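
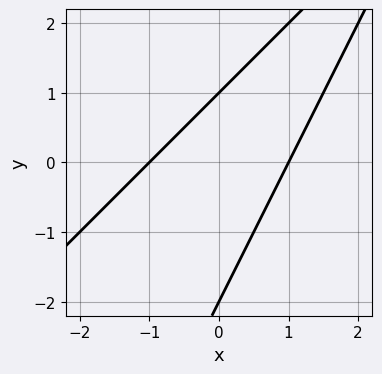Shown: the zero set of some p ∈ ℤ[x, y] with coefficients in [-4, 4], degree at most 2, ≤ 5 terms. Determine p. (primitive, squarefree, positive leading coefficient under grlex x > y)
(a) The degree is 2 — the shape is more complex than any degree-1 curve.
(b) Observable constraints: among the integer gridlines, it crosses the y-axis at y ∈ {-2, 1}; among the integer gridlines, it crosses the x-axis at x ∈ {-1, 1}.
(c) Together with the visible shape, these determine p as stated.

2*x^2 - 3*x*y + y^2 + y - 2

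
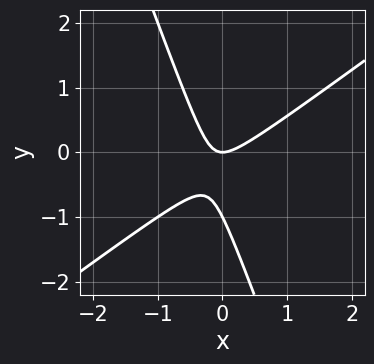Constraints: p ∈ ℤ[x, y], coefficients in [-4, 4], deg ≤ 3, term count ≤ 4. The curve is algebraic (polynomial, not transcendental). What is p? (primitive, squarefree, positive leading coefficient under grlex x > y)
2*x^2 - 2*x*y - y^2 - y

Degree: no degree-1 curve has this shape, so deg p = 2.
From the visible intercepts: among the integer gridlines, it crosses the y-axis at y ∈ {-1, 0}; it crosses the x-axis at the gridline x = 0.
The integer polynomial consistent with all of this is the stated p.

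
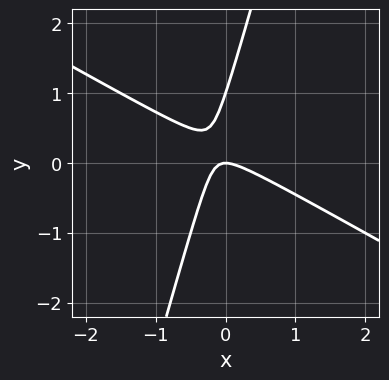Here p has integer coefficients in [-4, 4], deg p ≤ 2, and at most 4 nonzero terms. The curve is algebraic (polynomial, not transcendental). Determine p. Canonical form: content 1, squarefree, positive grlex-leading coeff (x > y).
2*x^2 + 3*x*y - y^2 + y

deg p = 2. No degree-1 curve has this shape.
From the axis intercepts and sections: among the integer gridlines, it crosses the y-axis at y ∈ {0, 1}; it meets the x-axis at x = 0 (among the integer gridlines).
The integer polynomial consistent with all of this is the stated p.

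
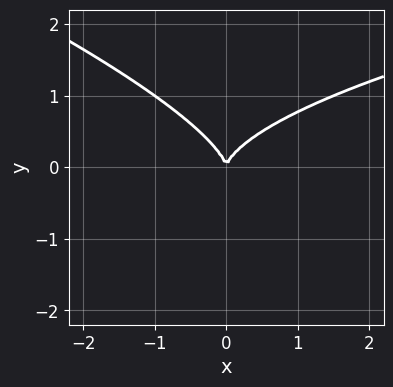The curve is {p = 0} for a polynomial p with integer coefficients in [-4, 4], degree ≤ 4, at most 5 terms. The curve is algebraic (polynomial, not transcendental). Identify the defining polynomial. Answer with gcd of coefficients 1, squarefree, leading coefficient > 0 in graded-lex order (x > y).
(a) The degree is 3 — the shape is more complex than any degree-2 curve.
(b) Against the integer gridlines: it meets the x-axis at x = 0 (among the integer gridlines); it crosses the y-axis at the gridline y = 0.
(c) These observations pin down the coefficients.

x*y^2 + 3*y^3 - 2*x^2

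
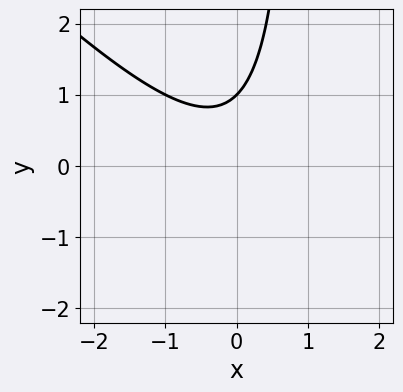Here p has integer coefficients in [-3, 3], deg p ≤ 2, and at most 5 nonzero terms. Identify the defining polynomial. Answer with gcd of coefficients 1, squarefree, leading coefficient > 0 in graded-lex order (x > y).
deg p = 2. A generic line meets the curve in up to 2 points.
Checking where it meets the axes: it misses every integer gridline on the x-axis; one y-axis crossing is at y = 1.
Together with the visible shape, these determine p as stated.

x^2 + x*y - y + 1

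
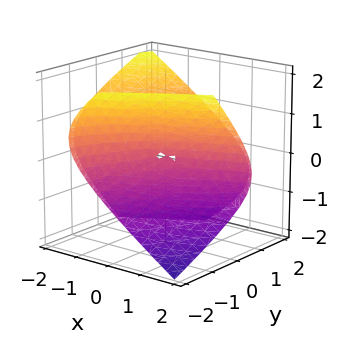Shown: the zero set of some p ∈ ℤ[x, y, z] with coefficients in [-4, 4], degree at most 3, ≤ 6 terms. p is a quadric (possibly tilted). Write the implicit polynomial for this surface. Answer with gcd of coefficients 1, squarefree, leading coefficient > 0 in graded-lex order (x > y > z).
(a) Degree: no degree-1 surface has this shape, so deg p = 2.
(b) From the axis intercepts and sections: it meets the x-axis at x = 0 (among the integer gridlines); it crosses the y-axis at the gridline y = 0; it crosses the z-axis at the gridline z = 0.
(c) Matching integer coefficients to the picture gives p.

x^2 - 3*x*y + y^2 - 2*y*z - 3*z^2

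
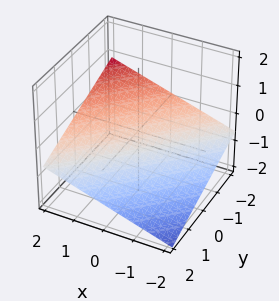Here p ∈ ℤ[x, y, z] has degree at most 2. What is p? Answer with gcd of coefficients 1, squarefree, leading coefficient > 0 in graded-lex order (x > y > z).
x - y - 3*z - 2

(a) The degree is 1 — every cross-section is a straight line — this is a plane.
(b) Checking where it meets the axes: it crosses the x-axis at the gridline x = 2; one y-axis crossing is at y = -2.
(c) Fitting integer coefficients to these (and the overall shape) gives p.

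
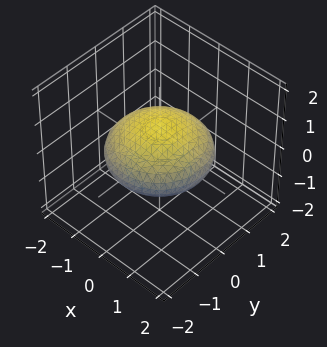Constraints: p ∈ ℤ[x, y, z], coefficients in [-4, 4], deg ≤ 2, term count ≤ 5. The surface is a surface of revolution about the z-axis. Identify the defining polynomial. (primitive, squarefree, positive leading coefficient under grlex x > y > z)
x^2 + y^2 + 3*z^2 - 2

(a) The degree is 2 — no degree-1 surface has this shape.
(b) Symmetries: the z-axis is an axis of rotation, so x and y enter only as x² + y².
(c) Observable constraints: a circular section at z = 0 has radius between 1 and 2.
(d) Matching integer coefficients to the picture gives p.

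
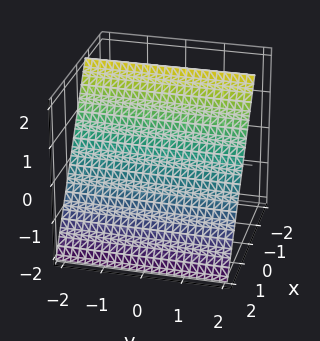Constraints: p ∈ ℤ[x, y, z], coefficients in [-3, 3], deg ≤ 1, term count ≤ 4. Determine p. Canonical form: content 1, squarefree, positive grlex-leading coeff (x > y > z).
3*x + 2*z - 2

1. Degree: every cross-section is a straight line — this is a plane, so deg p = 1.
2. Checking where it meets the axes: one z-axis crossing is at z = 1; no y-intercept at any integer in the box.
3. Assembling these constraints gives the stated polynomial.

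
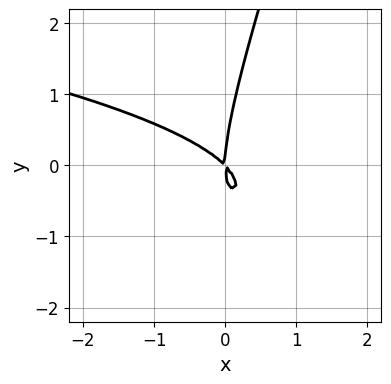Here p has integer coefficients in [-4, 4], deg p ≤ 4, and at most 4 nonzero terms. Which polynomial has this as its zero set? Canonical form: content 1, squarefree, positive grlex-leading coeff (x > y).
(a) Degree: no degree-2 curve has this shape, so deg p = 3.
(b) From the axis intercepts and sections: it crosses the y-axis at the gridline y = 0; it meets the x-axis at x = 0 (among the integer gridlines).
(c) Matching integer coefficients to the picture gives p.

3*x*y^2 - y^3 + 3*x^2 + 3*x*y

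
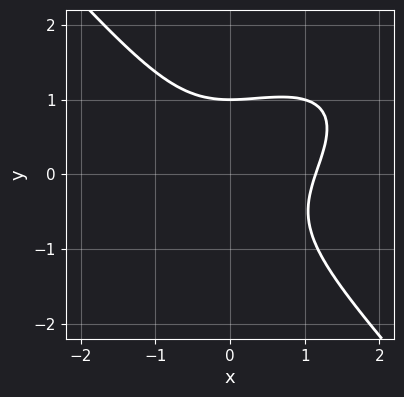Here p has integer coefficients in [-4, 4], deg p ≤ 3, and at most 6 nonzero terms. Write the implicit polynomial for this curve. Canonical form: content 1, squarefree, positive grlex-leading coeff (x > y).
Degree: the shape is more complex than any degree-2 curve, so deg p = 3.
Reading off the gridlines: it crosses the y-axis at the gridline y = 1.
Putting this together gives p.

2*x^3 - 2*x^2*y + 3*y^3 - 3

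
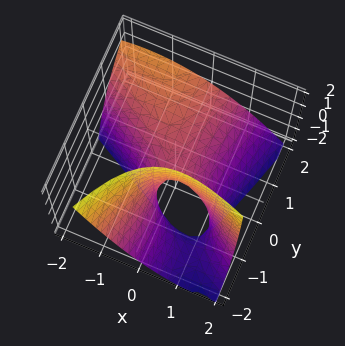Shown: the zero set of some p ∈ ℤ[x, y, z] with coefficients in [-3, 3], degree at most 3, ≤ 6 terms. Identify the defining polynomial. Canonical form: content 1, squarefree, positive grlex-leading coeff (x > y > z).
deg p = 2.
Observable constraints: it meets the y-axis at y = 0 (among the integer gridlines); it meets the x-axis at x = 0 (among the integer gridlines); it crosses the z-axis at the gridline z = 0.
Solving for integer coefficients yields p as stated.

2*x^2 + 3*x*y - y^2 + 3*y*z + 2*z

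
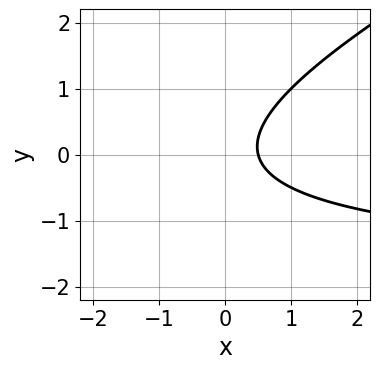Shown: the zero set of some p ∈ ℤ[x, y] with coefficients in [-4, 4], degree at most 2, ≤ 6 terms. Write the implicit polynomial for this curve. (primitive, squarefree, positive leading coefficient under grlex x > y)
x*y - 2*y^2 + 2*x - 1

deg p = 2.
Checking where it meets the axes: the curve avoids every integer y-axis point in the box.
Putting this together gives p.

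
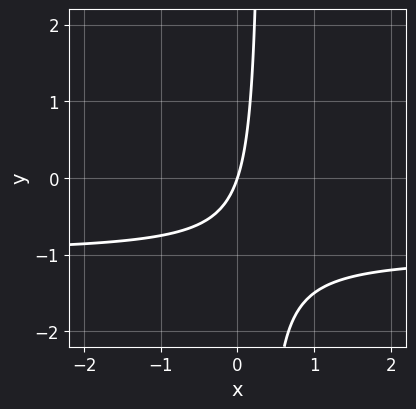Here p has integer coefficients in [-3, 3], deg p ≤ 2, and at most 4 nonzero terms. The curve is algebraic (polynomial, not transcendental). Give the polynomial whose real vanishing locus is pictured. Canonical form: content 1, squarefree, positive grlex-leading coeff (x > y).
First, degree: a generic line meets the curve in up to 2 points, so deg p = 2.
Then, from the axis intercepts and sections: it crosses the x-axis at the gridline x = 0; it meets the y-axis at y = 0 (among the integer gridlines).
Finally, matching integer coefficients to the picture gives p.

3*x*y + 3*x - y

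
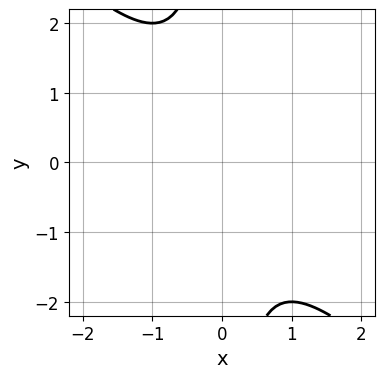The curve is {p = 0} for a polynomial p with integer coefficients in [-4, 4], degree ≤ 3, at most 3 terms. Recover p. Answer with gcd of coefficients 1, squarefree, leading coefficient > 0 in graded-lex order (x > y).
First, deg p = 2.
Then, checking where it meets the axes: no x-intercept at any integer in the box; the curve avoids every integer y-axis point in the box.
Finally, together with the visible shape, these determine p as stated.

x^2 + x*y + 1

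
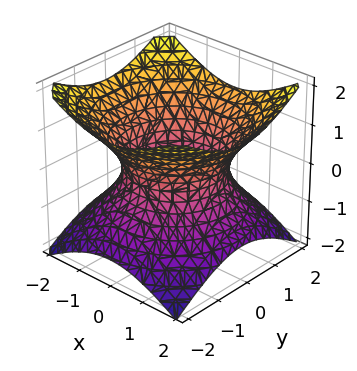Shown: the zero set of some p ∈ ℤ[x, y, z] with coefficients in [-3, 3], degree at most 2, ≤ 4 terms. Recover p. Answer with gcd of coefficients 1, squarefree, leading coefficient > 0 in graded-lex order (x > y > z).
The degree is 2 — a generic line meets the surface in up to 2 points.
Symmetries: rotational symmetry about the z-axis ⇒ p depends on x, y only through x² + y².
Against the integer gridlines: a circular section at z = 0 has radius between 1 and 2; it misses every integer gridline on the z-axis.
Matching integer coefficients to the picture gives p.

2*x^2 + 2*y^2 - 3*z^2 - 3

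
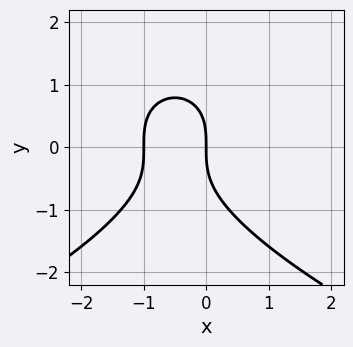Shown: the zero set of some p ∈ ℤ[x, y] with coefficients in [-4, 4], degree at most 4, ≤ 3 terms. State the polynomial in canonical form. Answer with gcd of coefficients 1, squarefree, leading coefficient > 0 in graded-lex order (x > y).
y^3 + 2*x^2 + 2*x

Degree: the shape is more complex than any degree-2 curve, so deg p = 3.
Against the integer gridlines: the x-axis gridline crossings are at x ∈ {-1, 0}; it meets the y-axis at y = 0 (among the integer gridlines).
Fitting integer coefficients to these (and the overall shape) gives p.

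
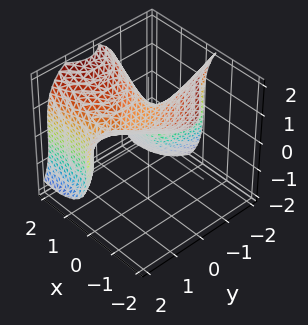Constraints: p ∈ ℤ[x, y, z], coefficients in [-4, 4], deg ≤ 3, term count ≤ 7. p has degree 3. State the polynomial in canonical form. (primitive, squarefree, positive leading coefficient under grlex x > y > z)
3*x*y^2 + z^3 - 2*x^2 - 3*x*y - 1

1. deg p = 3. The shape is more complex than any degree-2 surface.
2. From the visible intercepts: it misses every integer gridline on the y-axis; no x-intercept at any integer in the box.
3. Assembling these constraints gives the stated polynomial. Check: (0, 0, 1) on the z-axis lies on the surface, and p(0, 0, 1) = 0. ✓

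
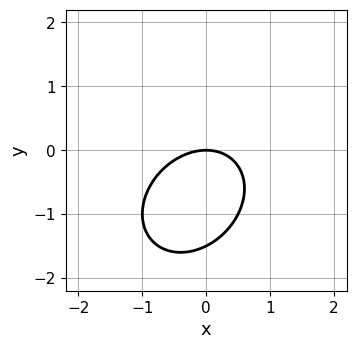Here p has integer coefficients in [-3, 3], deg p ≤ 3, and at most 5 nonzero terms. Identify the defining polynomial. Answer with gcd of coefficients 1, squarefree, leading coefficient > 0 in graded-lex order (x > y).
The degree is 2 — no degree-1 curve has this shape.
Observable constraints: it crosses the x-axis at the gridline x = 0; one y-axis crossing is at y = 0.
Fitting integer coefficients to these (and the overall shape) gives p.

2*x^2 - x*y + 2*y^2 + 3*y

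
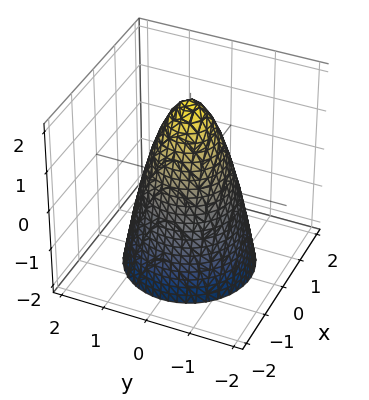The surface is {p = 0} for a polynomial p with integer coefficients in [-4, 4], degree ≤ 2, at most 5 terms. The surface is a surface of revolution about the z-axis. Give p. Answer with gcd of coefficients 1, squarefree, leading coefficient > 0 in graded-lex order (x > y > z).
1. deg p = 2.
2. By symmetry, the surface is invariant under rotation about z: p = q(x² + y², z).
3. Against the integer gridlines: it crosses the z-axis at the gridline z = 2; the x-axis gridline crossings are at x ∈ {-1, 1}; a circular section at z = 1 has radius between 0 and 1; among the integer gridlines, it crosses the y-axis at y ∈ {-1, 1}.
4. Together with the visible shape, these determine p as stated.

2*x^2 + 2*y^2 + z - 2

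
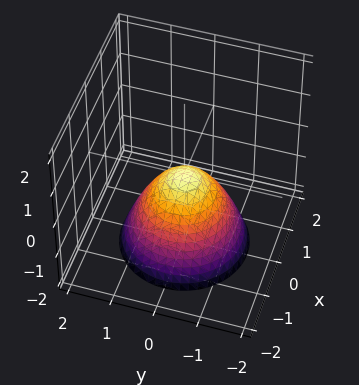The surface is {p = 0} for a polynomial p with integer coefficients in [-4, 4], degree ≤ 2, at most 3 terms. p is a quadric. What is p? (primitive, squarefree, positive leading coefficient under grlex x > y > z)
x^2 + y^2 + z

First, degree: a paraboloid; a quadric, so deg p = 2.
Then, symmetries: every cross-section ⟂ z is a circle, so x, y appear only via x² + y².
Then, against the integer gridlines: it crosses the z-axis at the gridline z = 0; it meets the x-axis at x = 0 (among the integer gridlines).
Finally, solving for integer coefficients yields p as stated.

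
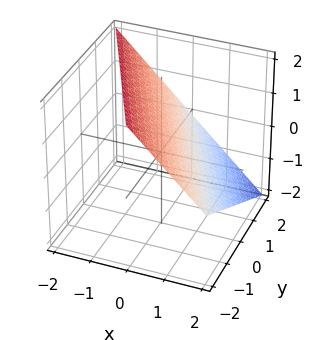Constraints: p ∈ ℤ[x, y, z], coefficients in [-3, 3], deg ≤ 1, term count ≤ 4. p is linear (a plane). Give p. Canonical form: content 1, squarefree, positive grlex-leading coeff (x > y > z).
2*x + y + 2*z - 2

First, deg p = 1. Every cross-section is a straight line — this is a plane.
Next, observable constraints: it crosses the z-axis at the gridline z = 1; it crosses the x-axis at the gridline x = 1; it crosses the y-axis at the gridline y = 2.
Finally, fitting integer coefficients to these (and the overall shape) gives p.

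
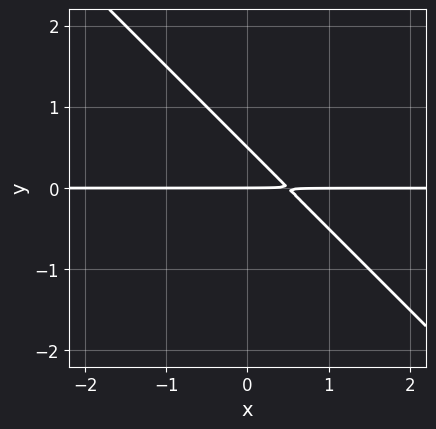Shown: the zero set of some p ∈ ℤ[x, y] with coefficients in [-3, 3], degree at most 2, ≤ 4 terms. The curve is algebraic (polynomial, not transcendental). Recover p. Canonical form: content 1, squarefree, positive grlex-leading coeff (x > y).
1. Degree: no degree-1 curve has this shape, so deg p = 2.
2. Checking where it meets the axes: one y-axis crossing is at y = 0; every point of the x-axis in the box is on the curve.
3. Assembling these constraints gives the stated polynomial.

2*x*y + 2*y^2 - y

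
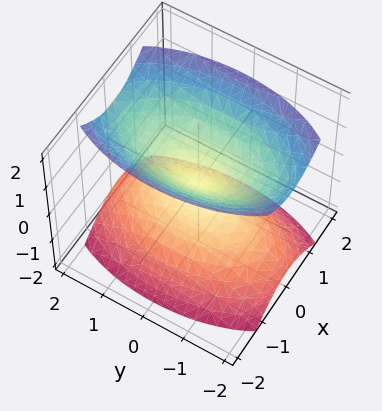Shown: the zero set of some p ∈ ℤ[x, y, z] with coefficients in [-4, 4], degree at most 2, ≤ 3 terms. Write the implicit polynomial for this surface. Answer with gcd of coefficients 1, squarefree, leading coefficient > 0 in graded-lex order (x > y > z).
I count 2 distinct pieces.
deg p = 2.
Symmetries: it's symmetric under x → −x, forcing even powers of x; it's symmetric under y → −y, forcing even powers of y; mirror symmetry z ↦ −z ⇒ only even powers of z.
Observable constraints: it crosses the y-axis at the gridline y = 0; one z-axis crossing is at z = 0; one x-axis crossing is at x = 0.
Fitting integer coefficients to these (and the overall shape) gives p.

3*x^2 + y^2 - 2*z^2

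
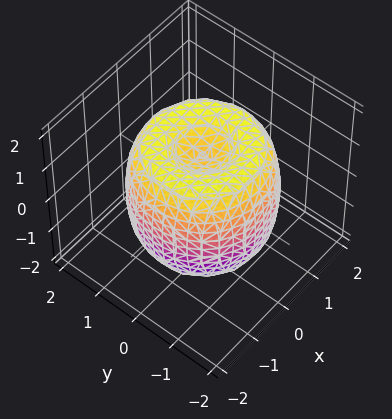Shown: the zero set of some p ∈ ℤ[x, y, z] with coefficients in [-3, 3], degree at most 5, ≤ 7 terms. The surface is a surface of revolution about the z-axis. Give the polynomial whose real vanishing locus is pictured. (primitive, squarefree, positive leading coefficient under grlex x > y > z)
x^4 + 2*x^2*y^2 + y^4 - 2*x^2 - 2*y^2 + z^2 - 1

First, the degree is 4 — the shape is more complex than any degree-3 surface.
Then, symmetries: rotational symmetry about the z-axis ⇒ p depends on x, y only through x² + y².
Next, observable constraints: the z-axis gridline crossings are at z ∈ {-1, 1}; a circular section at z = 0 has radius between 1 and 2.
Finally, the integer polynomial consistent with all of this is the stated p.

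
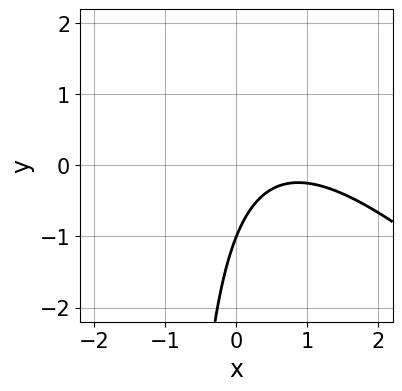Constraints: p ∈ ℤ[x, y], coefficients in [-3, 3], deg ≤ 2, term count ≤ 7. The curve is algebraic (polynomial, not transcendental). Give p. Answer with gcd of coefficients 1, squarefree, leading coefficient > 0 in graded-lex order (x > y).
First, degree: the shape is more complex than any degree-1 curve, so deg p = 2.
Then, from the axis intercepts and sections: it misses every integer gridline on the x-axis; one y-axis crossing is at y = -1.
Finally, assembling these constraints gives the stated polynomial.

2*x^2 + 2*x*y - 3*x + 2*y + 2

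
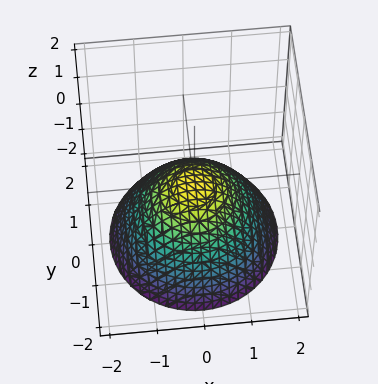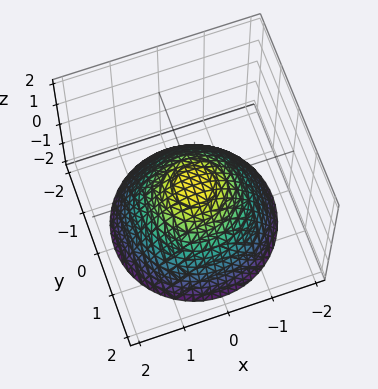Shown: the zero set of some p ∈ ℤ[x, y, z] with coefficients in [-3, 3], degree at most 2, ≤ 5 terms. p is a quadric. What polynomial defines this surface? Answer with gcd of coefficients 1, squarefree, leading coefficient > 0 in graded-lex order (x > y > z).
First, degree: a paraboloid; a quadric, so deg p = 2.
Then, by symmetry, the z-axis is an axis of rotation, so x and y enter only as x² + y².
Next, observable constraints: it meets the y-axis at y = 0 (among the integer gridlines); a circular section at z = -1 has radius between 1 and 2; it crosses the x-axis at the gridline x = 0.
Finally, matching integer coefficients to the picture gives p.

2*x^2 + 2*y^2 + 3*z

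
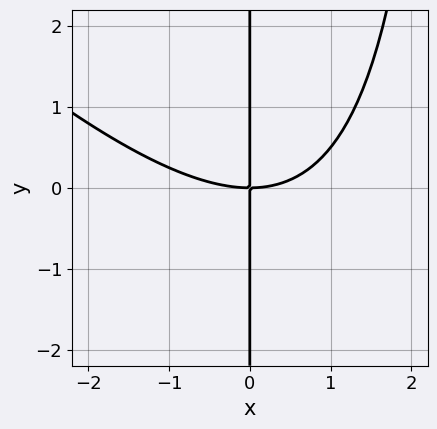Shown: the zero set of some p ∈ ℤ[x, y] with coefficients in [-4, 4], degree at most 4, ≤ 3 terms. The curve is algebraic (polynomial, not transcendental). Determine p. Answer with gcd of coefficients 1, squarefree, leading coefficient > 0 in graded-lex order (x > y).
(a) Degree: a generic line meets the curve in up to 3 points, so deg p = 3.
(b) Checking where it meets the axes: every point of the y-axis in the box is on the curve; it meets the x-axis at x = 0 (among the integer gridlines).
(c) Putting this together gives p.

x^3 + x^2*y - 3*x*y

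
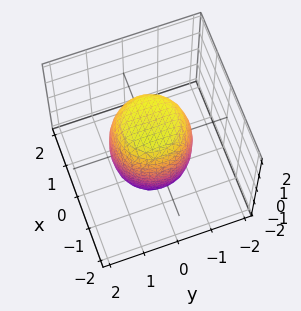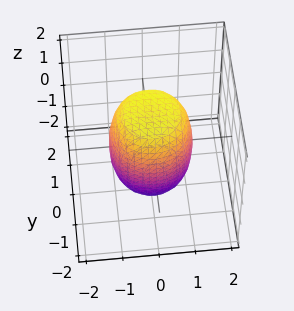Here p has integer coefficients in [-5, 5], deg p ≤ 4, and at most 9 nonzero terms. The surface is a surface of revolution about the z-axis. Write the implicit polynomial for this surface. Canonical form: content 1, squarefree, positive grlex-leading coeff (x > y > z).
2*x^4 + 4*x^2*y^2 + 2*y^4 - x^2 - y^2 + z^2 - 2

(a) The degree is 4 — a generic line meets the surface in up to 4 points.
(b) By symmetry, the z-axis is an axis of rotation, so x and y enter only as x² + y².
(c) From the visible intercepts: a circular section at z = -1 has radius exactly 1.
(d) These observations pin down the coefficients.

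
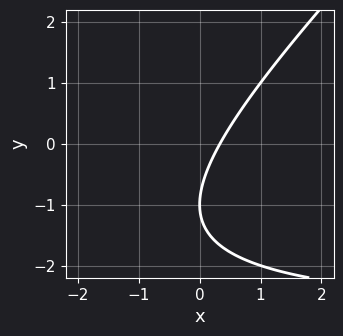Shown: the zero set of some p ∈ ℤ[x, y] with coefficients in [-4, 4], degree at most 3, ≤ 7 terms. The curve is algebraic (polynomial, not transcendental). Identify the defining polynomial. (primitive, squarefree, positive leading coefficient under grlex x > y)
x*y - y^2 + 3*x - 2*y - 1

First, degree: no degree-1 curve has this shape, so deg p = 2.
Then, from the axis intercepts and sections: one y-axis crossing is at y = -1.
Finally, solving for integer coefficients yields p as stated.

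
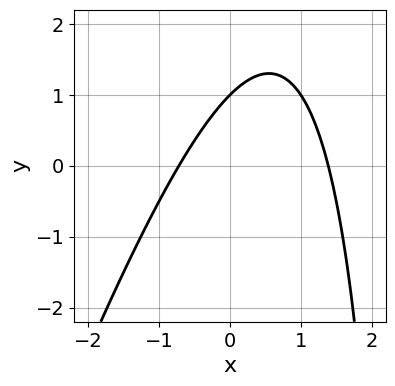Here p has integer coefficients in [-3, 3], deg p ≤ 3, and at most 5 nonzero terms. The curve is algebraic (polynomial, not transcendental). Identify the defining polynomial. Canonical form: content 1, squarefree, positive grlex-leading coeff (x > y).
3*x^2 - x*y - 2*x + 3*y - 3

First, deg p = 2.
Next, reading off the gridlines: it meets the y-axis at y = 1 (among the integer gridlines).
Finally, solving for integer coefficients yields p as stated.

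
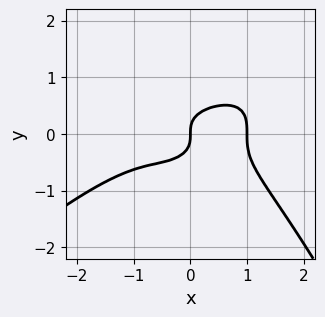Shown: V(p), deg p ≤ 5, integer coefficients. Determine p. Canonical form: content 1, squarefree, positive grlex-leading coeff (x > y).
x^4 - x^3*y + x^2*y + 3*y^3 - x

1. Degree: no degree-3 curve has this shape, so deg p = 4.
2. From the visible intercepts: the x-axis gridline crossings are at x ∈ {0, 1}; one y-axis crossing is at y = 0.
3. The integer polynomial consistent with all of this is the stated p.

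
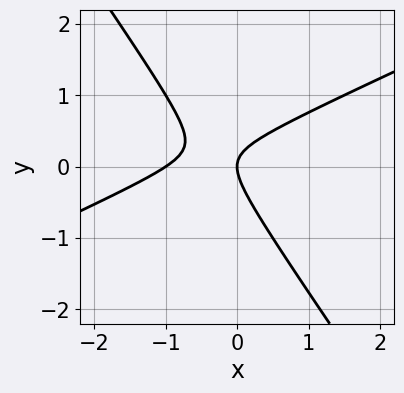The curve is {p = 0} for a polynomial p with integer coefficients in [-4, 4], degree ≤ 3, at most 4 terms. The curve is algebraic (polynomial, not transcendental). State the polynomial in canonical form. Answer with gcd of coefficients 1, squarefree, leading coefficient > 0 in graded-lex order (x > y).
2*x^2 - 3*x*y - 3*y^2 + 2*x

(a) The degree is 2 — no degree-1 curve has this shape.
(b) Observable constraints: among the integer gridlines, it crosses the x-axis at x ∈ {-1, 0}; it crosses the y-axis at the gridline y = 0.
(c) Putting this together gives p.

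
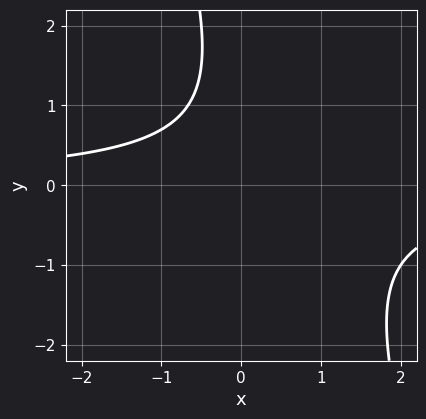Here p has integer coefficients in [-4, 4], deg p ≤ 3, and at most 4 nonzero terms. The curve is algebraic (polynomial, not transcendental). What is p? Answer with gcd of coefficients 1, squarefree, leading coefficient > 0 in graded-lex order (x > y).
1. deg p = 2. The shape is more complex than any degree-1 curve.
2. Observable constraints: no y-intercept at any integer in the box; the curve avoids every integer x-axis point in the box.
3. Solving for integer coefficients yields p as stated.

3*x*y + y^2 - 2*y + 3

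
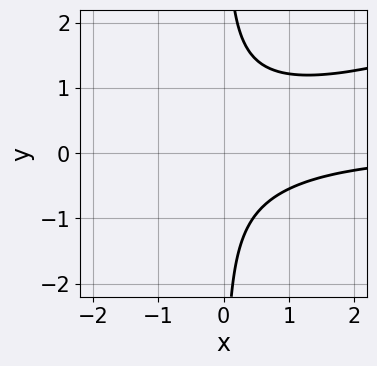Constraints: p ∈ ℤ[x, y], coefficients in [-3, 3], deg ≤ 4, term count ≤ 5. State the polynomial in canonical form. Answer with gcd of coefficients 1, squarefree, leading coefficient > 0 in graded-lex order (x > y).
x^2*y - 3*x*y^2 + x*y + 2

First, deg p = 3. No degree-2 curve has this shape.
Then, reading off the gridlines: the curve avoids every integer x-axis point in the box; the curve avoids every integer y-axis point in the box.
Finally, putting this together gives p.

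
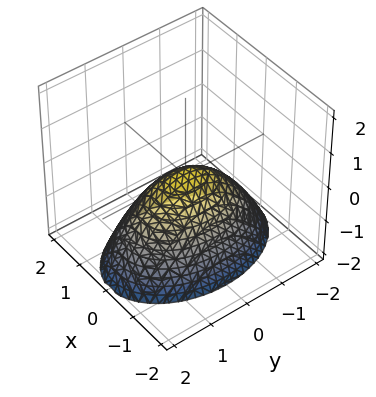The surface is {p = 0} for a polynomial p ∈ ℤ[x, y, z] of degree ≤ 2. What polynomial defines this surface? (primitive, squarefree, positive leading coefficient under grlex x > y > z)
deg p = 2. A single bowl opening along one axis; a quadric.
Symmetries: the y ↦ −y reflection is a symmetry, so y appears only in even powers; it's symmetric under x → −x, forcing even powers of x.
From the axis intercepts and sections: one x-axis crossing is at x = 0; it meets the z-axis at z = 0 (among the integer gridlines).
Putting this together gives p.

2*x^2 + y^2 + 2*z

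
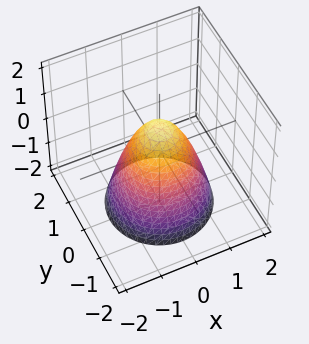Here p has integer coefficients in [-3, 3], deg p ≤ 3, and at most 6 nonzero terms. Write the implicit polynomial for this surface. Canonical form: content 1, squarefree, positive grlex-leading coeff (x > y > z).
(a) Degree: a generic line meets the surface in up to 2 points, so deg p = 2.
(b) By symmetry, the surface is invariant under rotation about z: p = q(x² + y², z).
(c) Reading off the gridlines: it meets the z-axis at z = 1 (among the integer gridlines); a circular section at z = -1 has radius between 1 and 2.
(d) Fitting integer coefficients to these (and the overall shape) gives p.

3*x^2 + 3*y^2 + 2*z - 2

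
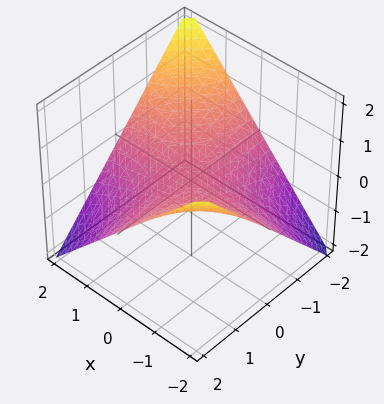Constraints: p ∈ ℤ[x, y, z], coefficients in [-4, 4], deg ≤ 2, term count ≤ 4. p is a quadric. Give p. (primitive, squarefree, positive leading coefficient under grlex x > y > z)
x*y + 2*z

Degree: a hyperbolic paraboloid; a quadric, so deg p = 2.
Checking where it meets the axes: it meets the z-axis at z = 0 (among the integer gridlines); every point of the y-axis in the box is on the surface; the visible x-axis segment lies entirely on the surface.
These observations pin down the coefficients.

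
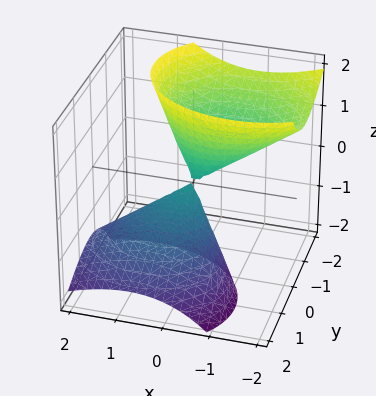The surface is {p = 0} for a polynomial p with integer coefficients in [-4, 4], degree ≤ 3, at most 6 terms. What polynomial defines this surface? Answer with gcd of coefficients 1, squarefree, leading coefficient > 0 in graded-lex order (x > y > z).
2*x^2 + 2*x*z + 3*y^2 + 3*y*z - z^2

1. The picture has 2 separate pieces. Treating them together as one polynomial.
2. Degree: a generic line meets the surface in up to 2 points, so deg p = 2.
3. From the axis intercepts and sections: it meets the z-axis at z = 0 (among the integer gridlines); it crosses the x-axis at the gridline x = 0; it meets the y-axis at y = 0 (among the integer gridlines).
4. The integer polynomial consistent with all of this is the stated p.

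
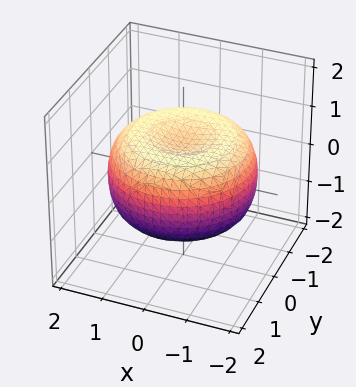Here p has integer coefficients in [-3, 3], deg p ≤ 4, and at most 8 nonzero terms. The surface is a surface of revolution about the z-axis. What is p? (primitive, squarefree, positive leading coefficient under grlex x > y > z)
First, degree: the shape is more complex than any degree-3 surface, so deg p = 4.
Then, symmetries: rotational symmetry about the z-axis ⇒ p depends on x, y only through x² + y².
Next, against the integer gridlines: a circular section at z = -1 has radius exactly 1.
Finally, putting this together gives p.

x^4 + 2*x^2*y^2 + y^4 - 2*x^2 - 2*y^2 + 3*z^2 - 2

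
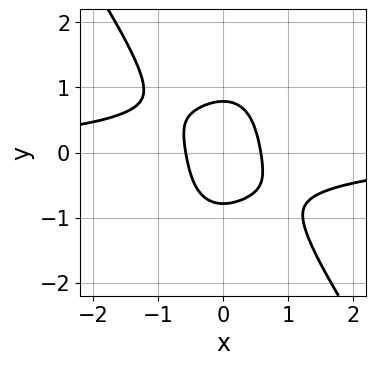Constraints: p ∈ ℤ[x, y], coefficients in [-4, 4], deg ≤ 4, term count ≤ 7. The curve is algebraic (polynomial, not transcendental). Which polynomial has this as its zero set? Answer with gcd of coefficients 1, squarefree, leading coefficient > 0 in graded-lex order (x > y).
3*x^3*y + y^4 + 3*x^2 + y^2 - 1

First, deg p = 4. No degree-3 curve has this shape.
Finally, putting this together gives p.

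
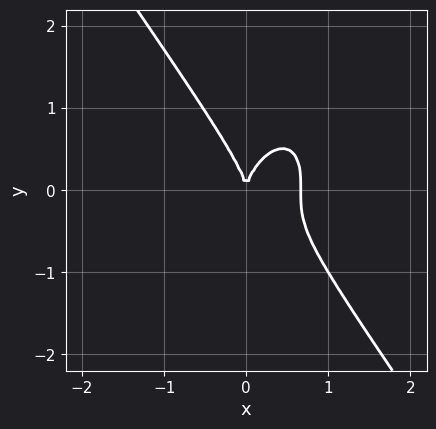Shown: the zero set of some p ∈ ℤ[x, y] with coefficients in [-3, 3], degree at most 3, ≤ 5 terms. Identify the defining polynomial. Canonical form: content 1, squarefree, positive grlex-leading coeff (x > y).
3*x^3 + y^3 - 2*x^2

1. The degree is 3 — a generic line meets the curve in up to 3 points.
2. Checking where it meets the axes: it meets the y-axis at y = 0 (among the integer gridlines); it meets the x-axis at x = 0 (among the integer gridlines).
3. Assembling these constraints gives the stated polynomial.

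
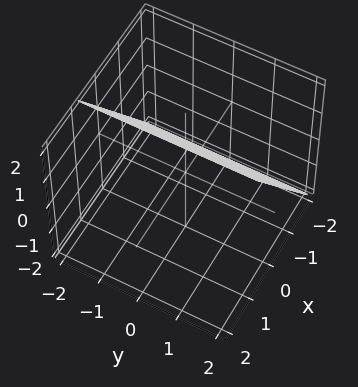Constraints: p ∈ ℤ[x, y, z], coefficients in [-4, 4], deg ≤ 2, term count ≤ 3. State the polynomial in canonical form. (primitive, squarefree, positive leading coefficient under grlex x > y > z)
3*x - 2*z + 2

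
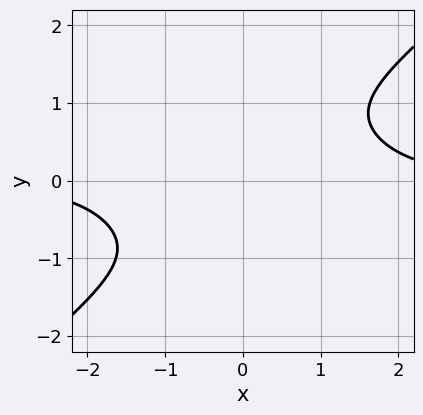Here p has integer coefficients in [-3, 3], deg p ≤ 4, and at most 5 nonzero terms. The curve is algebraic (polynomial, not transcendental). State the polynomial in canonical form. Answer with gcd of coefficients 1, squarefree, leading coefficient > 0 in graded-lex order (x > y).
First, the degree is 4 — no degree-3 curve has this shape.
Next, from the visible intercepts: the curve avoids every integer y-axis point in the box; no x-intercept at any integer in the box.
Finally, these observations pin down the coefficients.

x^3*y + x*y^3 - 3*y^4 - 3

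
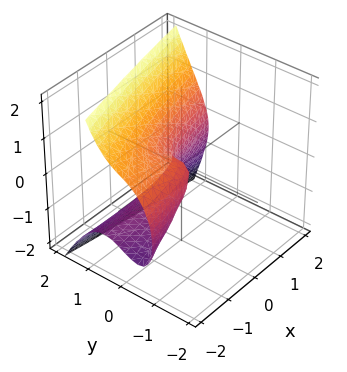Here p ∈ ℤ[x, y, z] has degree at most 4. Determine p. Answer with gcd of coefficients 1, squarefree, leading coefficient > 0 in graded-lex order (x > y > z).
x*y*z - 3*y^3 + 2*z^2 + x

1. deg p = 3. A generic line meets the surface in up to 3 points.
2. Observable constraints: it meets the x-axis at x = 0 (among the integer gridlines); it meets the y-axis at y = 0 (among the integer gridlines); it crosses the z-axis at the gridline z = 0.
3. Together with the visible shape, these determine p as stated.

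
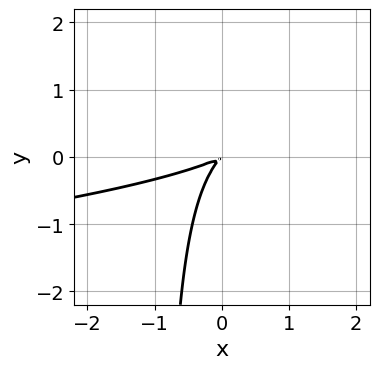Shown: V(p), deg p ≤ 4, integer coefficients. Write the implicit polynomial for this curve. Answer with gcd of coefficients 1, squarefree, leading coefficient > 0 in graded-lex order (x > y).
deg p = 3. No degree-2 curve has this shape.
Matching integer coefficients to the picture gives p.

2*x*y^2 + x^2 - 3*x*y + 2*y^2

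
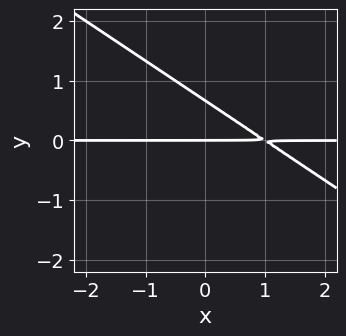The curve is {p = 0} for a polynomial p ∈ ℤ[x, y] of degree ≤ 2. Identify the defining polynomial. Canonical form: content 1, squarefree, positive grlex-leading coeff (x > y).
2*x*y + 3*y^2 - 2*y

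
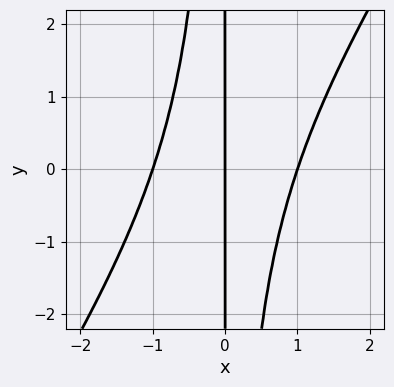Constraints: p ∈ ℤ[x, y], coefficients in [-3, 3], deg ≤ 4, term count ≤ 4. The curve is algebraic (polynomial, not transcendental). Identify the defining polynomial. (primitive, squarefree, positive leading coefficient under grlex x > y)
3*x^3 - 2*x^2*y - 3*x

1. deg p = 3. A generic line meets the curve in up to 3 points.
2. Observable constraints: every point of the y-axis in the box is on the curve; the x-axis gridline crossings are at x ∈ {-1, 0, 1}.
3. Assembling these constraints gives the stated polynomial.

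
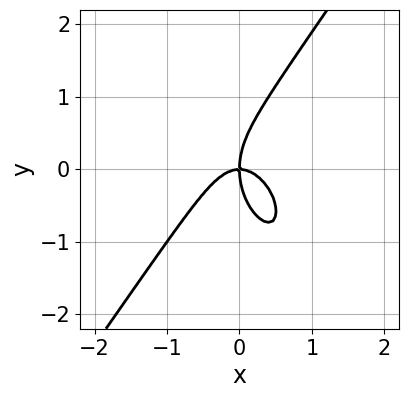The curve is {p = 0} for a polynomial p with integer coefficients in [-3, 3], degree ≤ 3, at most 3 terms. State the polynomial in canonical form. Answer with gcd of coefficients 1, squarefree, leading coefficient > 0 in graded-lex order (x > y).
3*x^3 - y^3 + 2*x*y

The degree is 3 — a generic line meets the curve in up to 3 points.
Against the integer gridlines: it meets the y-axis at y = 0 (among the integer gridlines); it crosses the x-axis at the gridline x = 0.
The integer polynomial consistent with all of this is the stated p.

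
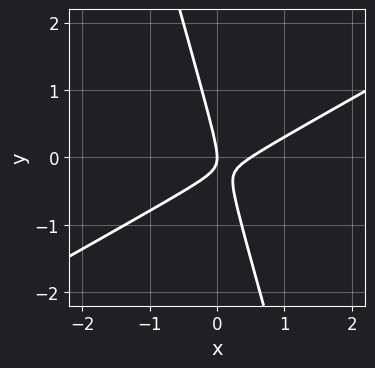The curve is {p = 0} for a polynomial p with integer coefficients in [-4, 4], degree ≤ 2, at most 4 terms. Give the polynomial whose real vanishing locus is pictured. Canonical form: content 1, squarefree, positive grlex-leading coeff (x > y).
(a) Degree: the shape is more complex than any degree-1 curve, so deg p = 2.
(b) From the visible intercepts: it crosses the y-axis at the gridline y = 0; one x-axis crossing is at x = 0.
(c) These observations pin down the coefficients.

2*x^2 - 3*x*y - y^2 - x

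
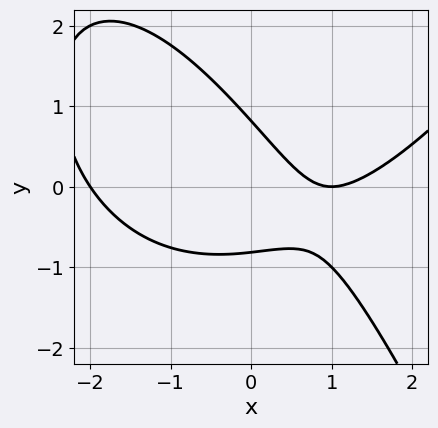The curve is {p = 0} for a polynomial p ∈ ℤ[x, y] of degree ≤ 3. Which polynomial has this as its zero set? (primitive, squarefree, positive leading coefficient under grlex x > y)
x^3 - 3*x*y - 3*y^2 - 3*x + 2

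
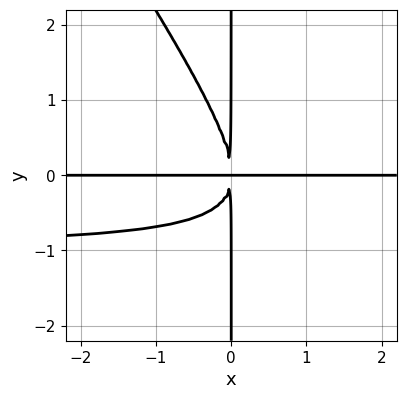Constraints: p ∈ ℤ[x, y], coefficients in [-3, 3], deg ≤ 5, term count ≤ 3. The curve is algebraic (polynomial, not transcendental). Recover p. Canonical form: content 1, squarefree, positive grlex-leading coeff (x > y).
3*x^2*y^2 + 2*x*y^3 + 3*x^2*y

The degree is 4 — the shape is more complex than any degree-3 curve.
From the axis intercepts and sections: the visible x-axis segment lies entirely on the curve; the visible y-axis segment lies entirely on the curve.
Assembling these constraints gives the stated polynomial.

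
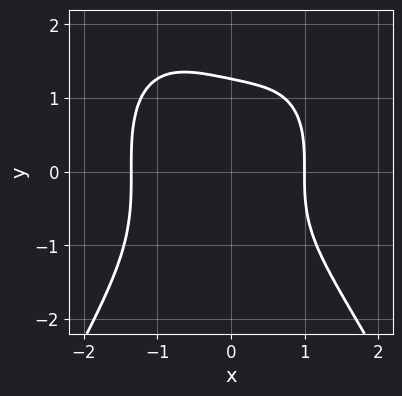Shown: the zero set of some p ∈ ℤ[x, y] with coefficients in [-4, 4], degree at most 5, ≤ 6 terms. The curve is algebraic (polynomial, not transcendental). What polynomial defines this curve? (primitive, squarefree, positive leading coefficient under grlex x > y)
x^4 + y^3 + x - 2

1. Degree: the shape is more complex than any degree-3 curve, so deg p = 4.
2. Against the integer gridlines: one x-axis crossing is at x = 1.
3. Matching integer coefficients to the picture gives p.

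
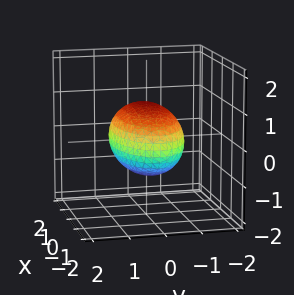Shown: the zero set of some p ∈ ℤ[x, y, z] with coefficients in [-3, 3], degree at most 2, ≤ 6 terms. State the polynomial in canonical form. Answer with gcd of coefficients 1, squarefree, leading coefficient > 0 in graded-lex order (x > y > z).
x^2 + 3*y^2 + 3*z^2 - 3

deg p = 2.
Symmetries: it's symmetric under y → −y, forcing even powers of y; mirror symmetry z ↦ −z ⇒ only even powers of z; mirror symmetry x ↦ −x ⇒ only even powers of x.
Observable constraints: the y-axis gridline crossings are at y ∈ {-1, 1}; among the integer gridlines, it crosses the z-axis at z ∈ {-1, 1}.
Fitting integer coefficients to these (and the overall shape) gives p.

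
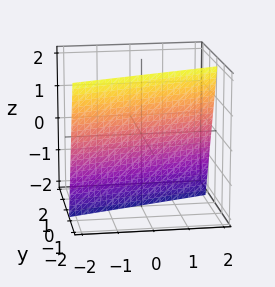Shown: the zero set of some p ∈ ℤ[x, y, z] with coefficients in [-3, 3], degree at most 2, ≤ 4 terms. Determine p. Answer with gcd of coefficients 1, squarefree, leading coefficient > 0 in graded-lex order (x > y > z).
(a) The degree is 1 — every cross-section is a straight line — this is a plane.
(b) From the axis intercepts and sections: it meets the x-axis at x = 2 (among the integer gridlines); one z-axis crossing is at z = -2.
(c) Solving for integer coefficients yields p as stated.

x - 3*y - z - 2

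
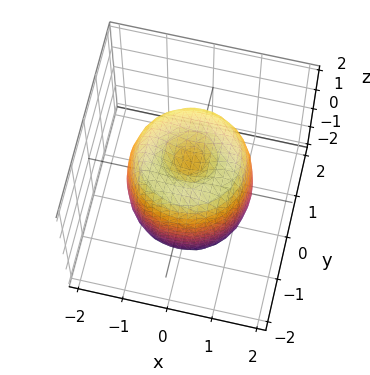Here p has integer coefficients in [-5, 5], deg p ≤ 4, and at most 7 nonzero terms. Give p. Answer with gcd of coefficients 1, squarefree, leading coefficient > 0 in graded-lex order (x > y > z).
2*x^4 + 4*x^2*y^2 + 2*y^4 - 3*x^2 - 3*y^2 + z^2 - 1

Degree: a generic line meets the surface in up to 4 points, so deg p = 4.
By symmetry, every cross-section ⟂ z is a circle, so x, y appear only via x² + y².
Observable constraints: a circular section at z = -1 has radius between 1 and 2; among the integer gridlines, it crosses the z-axis at z ∈ {-1, 1}.
Together with the visible shape, these determine p as stated.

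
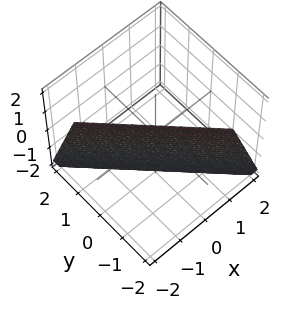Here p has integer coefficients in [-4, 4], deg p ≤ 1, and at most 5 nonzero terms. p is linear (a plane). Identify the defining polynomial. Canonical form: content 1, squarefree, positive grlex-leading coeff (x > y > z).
3*x + 3*y + z + 2

First, deg p = 1. The surface is flat (a plane).
Next, from the axis intercepts and sections: it crosses the z-axis at the gridline z = -2.
Finally, fitting integer coefficients to these (and the overall shape) gives p.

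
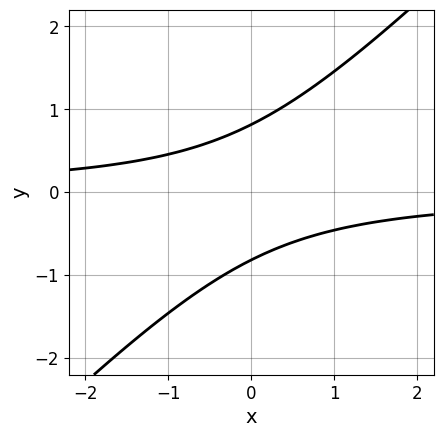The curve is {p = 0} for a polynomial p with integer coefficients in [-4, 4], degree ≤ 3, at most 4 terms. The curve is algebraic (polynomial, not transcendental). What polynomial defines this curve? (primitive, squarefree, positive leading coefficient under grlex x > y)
3*x*y - 3*y^2 + 2

(a) The degree is 2 — a generic line meets the curve in up to 2 points.
(b) Against the integer gridlines: no x-intercept at any integer in the box.
(c) Together with the visible shape, these determine p as stated.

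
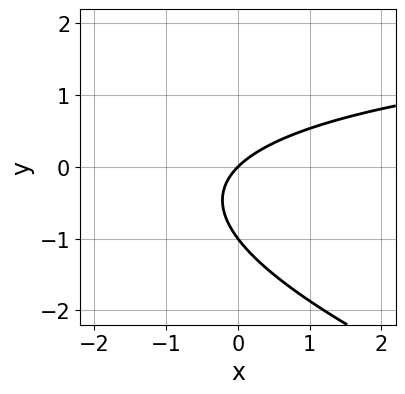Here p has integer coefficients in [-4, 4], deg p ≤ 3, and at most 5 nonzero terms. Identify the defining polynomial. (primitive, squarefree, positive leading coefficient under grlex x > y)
x*y + 3*y^2 - 3*x + 3*y

The degree is 2 — a generic line meets the curve in up to 2 points.
From the axis intercepts and sections: among the integer gridlines, it crosses the y-axis at y ∈ {-1, 0}; one x-axis crossing is at x = 0.
Solving for integer coefficients yields p as stated.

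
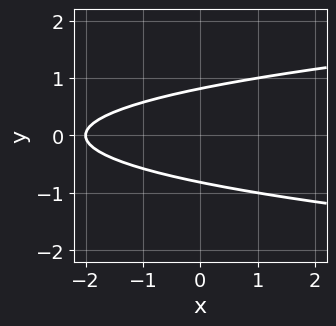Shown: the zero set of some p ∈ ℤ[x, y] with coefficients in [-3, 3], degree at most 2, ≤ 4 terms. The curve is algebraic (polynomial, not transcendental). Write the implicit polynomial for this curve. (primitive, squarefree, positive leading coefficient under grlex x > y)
1. deg p = 2.
2. Symmetries: it's symmetric under y → −y, forcing even powers of y.
3. Checking where it meets the axes: it crosses the x-axis at the gridline x = -2.
4. These observations pin down the coefficients.

3*y^2 - x - 2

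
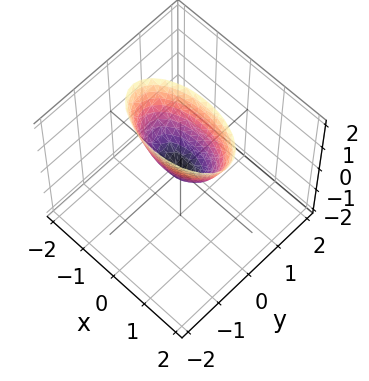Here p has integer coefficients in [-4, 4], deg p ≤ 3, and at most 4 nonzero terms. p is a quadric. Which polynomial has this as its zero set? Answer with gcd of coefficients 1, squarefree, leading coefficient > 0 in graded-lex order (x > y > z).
x^2 + 3*y^2 - z

(a) The degree is 2 — a single bowl opening along one axis; a quadric.
(b) Symmetries: mirror symmetry x ↦ −x ⇒ only even powers of x; mirror symmetry y ↦ −y ⇒ only even powers of y.
(c) Checking where it meets the axes: it crosses the x-axis at the gridline x = 0; it crosses the z-axis at the gridline z = 0.
(d) Solving for integer coefficients yields p as stated.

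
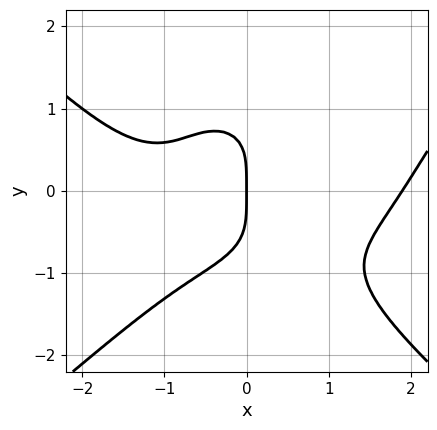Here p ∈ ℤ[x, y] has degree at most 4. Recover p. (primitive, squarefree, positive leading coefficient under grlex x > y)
x^4 - 2*y^4 - 3*x^2*y - 2*x^2 - 3*x

(a) deg p = 4. The shape is more complex than any degree-3 curve.
(b) Checking where it meets the axes: it crosses the y-axis at the gridline y = 0; it meets the x-axis at x = 0 (among the integer gridlines).
(c) Fitting integer coefficients to these (and the overall shape) gives p.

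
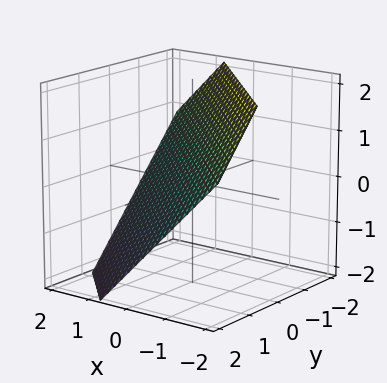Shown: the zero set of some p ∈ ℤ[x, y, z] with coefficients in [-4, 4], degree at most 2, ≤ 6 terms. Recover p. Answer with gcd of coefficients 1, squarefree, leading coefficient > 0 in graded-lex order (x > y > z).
3*x + 3*y + 3*z - 2

First, the degree is 1 — the surface is flat (a plane).
Finally, matching integer coefficients to the picture gives p.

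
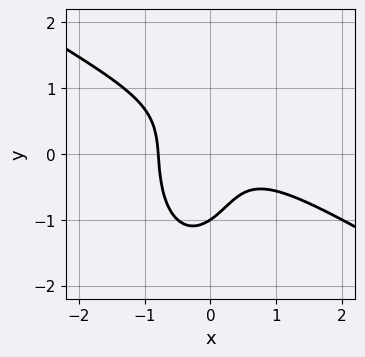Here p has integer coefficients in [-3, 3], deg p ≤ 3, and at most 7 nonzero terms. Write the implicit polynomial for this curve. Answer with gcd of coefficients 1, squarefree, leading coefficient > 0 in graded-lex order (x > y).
2*x^3 + 3*x^2*y + y^3 + 2*x*y + 1

(a) The degree is 3 — the shape is more complex than any degree-2 curve.
(b) Checking where it meets the axes: it crosses the y-axis at the gridline y = -1.
(c) Solving for integer coefficients yields p as stated.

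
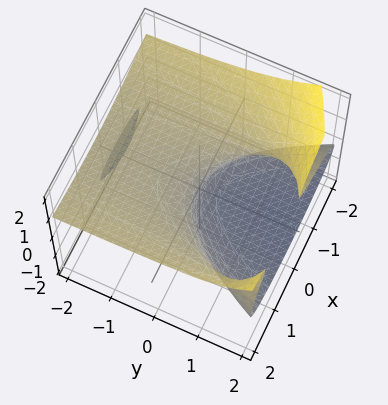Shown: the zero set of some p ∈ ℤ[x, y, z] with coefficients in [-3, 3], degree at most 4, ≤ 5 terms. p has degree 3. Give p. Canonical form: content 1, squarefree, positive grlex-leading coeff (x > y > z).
3*y*z^2 - 3*z^3 + x^2 - x*z - 2*y

First, there are 2 components.
Then, deg p = 3.
Then, from the visible intercepts: one x-axis crossing is at x = 0; it crosses the y-axis at the gridline y = 0; one z-axis crossing is at z = 0.
Finally, the integer polynomial consistent with all of this is the stated p.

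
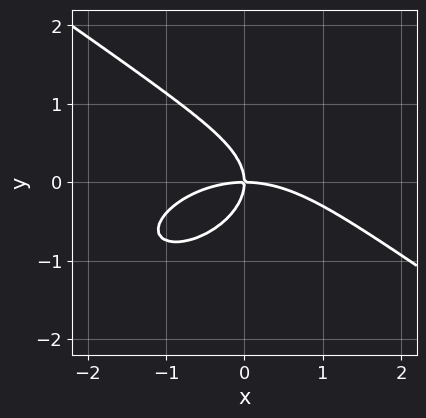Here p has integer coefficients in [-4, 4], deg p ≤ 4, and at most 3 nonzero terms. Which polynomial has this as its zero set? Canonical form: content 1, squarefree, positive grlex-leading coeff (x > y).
x^3 + 3*y^3 + 3*x*y

1. Degree: the shape is more complex than any degree-2 curve, so deg p = 3.
2. From the axis intercepts and sections: it meets the x-axis at x = 0 (among the integer gridlines); one y-axis crossing is at y = 0.
3. These observations pin down the coefficients.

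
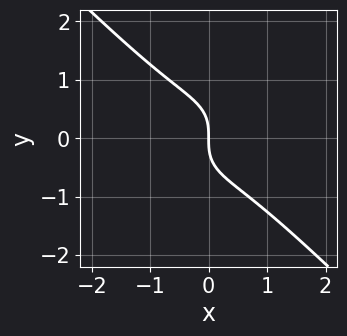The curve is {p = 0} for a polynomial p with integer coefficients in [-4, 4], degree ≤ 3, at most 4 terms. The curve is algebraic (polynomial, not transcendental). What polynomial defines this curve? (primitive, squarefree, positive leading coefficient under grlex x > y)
x^3 + y^3 + x

1. deg p = 3. No degree-2 curve has this shape.
2. From the visible intercepts: it crosses the y-axis at the gridline y = 0; it crosses the x-axis at the gridline x = 0.
3. Putting this together gives p.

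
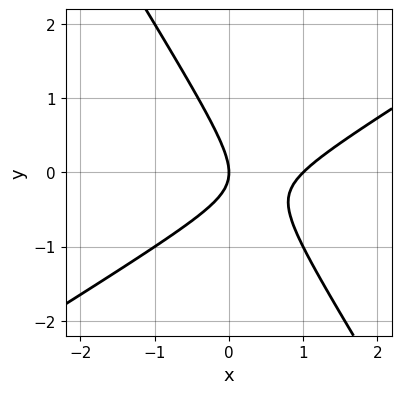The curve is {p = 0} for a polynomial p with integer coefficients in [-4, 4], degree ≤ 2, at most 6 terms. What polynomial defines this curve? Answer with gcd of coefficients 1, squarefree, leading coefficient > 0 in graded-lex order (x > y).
x^2 - x*y - y^2 - x

1. The degree is 2 — the shape is more complex than any degree-1 curve.
2. From the axis intercepts and sections: among the integer gridlines, it crosses the x-axis at x ∈ {0, 1}; it crosses the y-axis at the gridline y = 0.
3. Solving for integer coefficients yields p as stated.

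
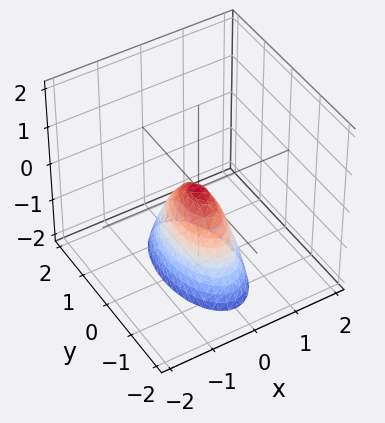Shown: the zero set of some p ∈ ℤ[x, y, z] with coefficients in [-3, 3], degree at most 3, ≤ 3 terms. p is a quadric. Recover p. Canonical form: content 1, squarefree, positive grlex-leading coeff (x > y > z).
First, the degree is 2 — a paraboloid; a quadric.
Next, symmetries: the y ↦ −y reflection is a symmetry, so y appears only in even powers; it's symmetric under x → −x, forcing even powers of x.
Then, reading off the gridlines: one x-axis crossing is at x = 0; one z-axis crossing is at z = 0; one y-axis crossing is at y = 0.
Finally, solving for integer coefficients yields p as stated.

3*x^2 + y^2 + z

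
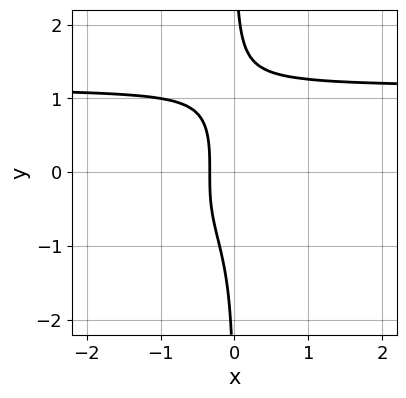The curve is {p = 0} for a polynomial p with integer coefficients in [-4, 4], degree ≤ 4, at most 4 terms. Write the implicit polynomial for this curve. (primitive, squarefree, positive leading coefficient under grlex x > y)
2*x*y^3 - 3*x - 1

(a) Degree: a generic line meets the curve in up to 4 points, so deg p = 4.
(b) Observable constraints: no y-intercept at any integer in the box.
(c) Matching integer coefficients to the picture gives p.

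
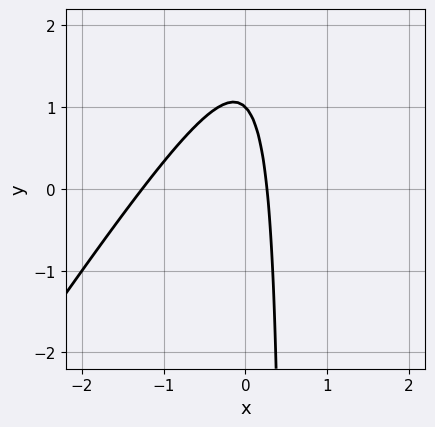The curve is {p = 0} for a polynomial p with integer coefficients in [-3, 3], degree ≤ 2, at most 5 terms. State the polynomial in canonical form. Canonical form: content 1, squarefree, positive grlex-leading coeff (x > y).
3*x^2 - 2*x*y + 3*x + y - 1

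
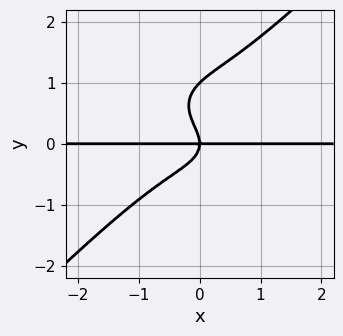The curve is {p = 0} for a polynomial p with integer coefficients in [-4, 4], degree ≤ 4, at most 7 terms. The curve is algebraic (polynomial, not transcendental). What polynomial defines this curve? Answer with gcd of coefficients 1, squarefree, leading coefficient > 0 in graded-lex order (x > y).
1. Degree: the shape is more complex than any degree-3 curve, so deg p = 4.
2. Observable constraints: the y-axis gridline crossings are at y ∈ {0, 1}; the visible x-axis segment lies entirely on the curve.
3. Putting this together gives p.

2*x^3*y + x*y^3 - 3*y^4 + 3*y^3 + 2*x*y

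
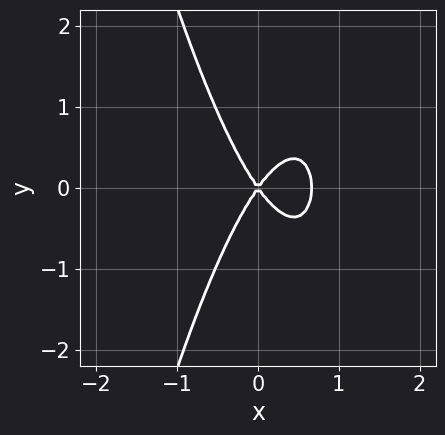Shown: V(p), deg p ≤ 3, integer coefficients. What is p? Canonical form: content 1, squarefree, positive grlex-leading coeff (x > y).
deg p = 3. No degree-2 curve has this shape.
Symmetries: mirror symmetry y ↦ −y ⇒ only even powers of y.
From the axis intercepts and sections: it crosses the y-axis at the gridline y = 0; it crosses the x-axis at the gridline x = 0.
Fitting integer coefficients to these (and the overall shape) gives p.

3*x^3 - 2*x^2 + y^2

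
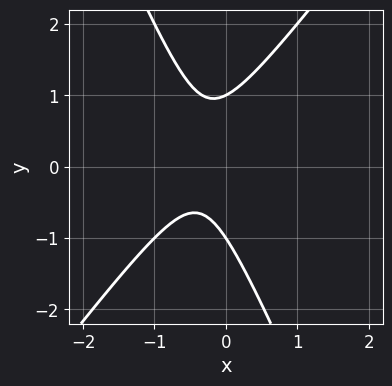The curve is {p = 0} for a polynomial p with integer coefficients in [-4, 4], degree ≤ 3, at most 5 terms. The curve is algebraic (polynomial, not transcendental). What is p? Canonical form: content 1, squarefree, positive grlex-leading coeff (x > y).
3*x^2 - x*y - y^2 + 2*x + 1

1. Degree: a generic line meets the curve in up to 2 points, so deg p = 2.
2. Observable constraints: no x-intercept at any integer in the box; the y-axis gridline crossings are at y ∈ {-1, 1}.
3. Putting this together gives p.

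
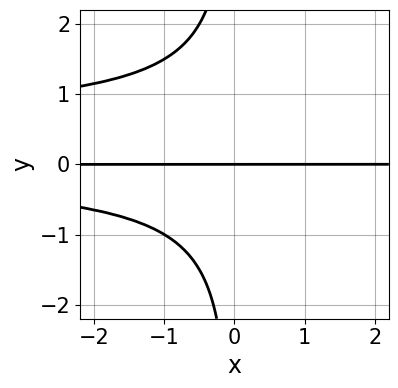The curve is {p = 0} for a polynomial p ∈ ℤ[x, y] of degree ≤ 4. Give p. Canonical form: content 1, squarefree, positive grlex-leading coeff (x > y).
1. Degree: a generic line meets the curve in up to 4 points, so deg p = 4.
2. Observable constraints: it crosses the y-axis at the gridline y = 0; the visible x-axis segment lies entirely on the curve.
3. Putting this together gives p.

2*x*y^3 - x*y^2 + 3*y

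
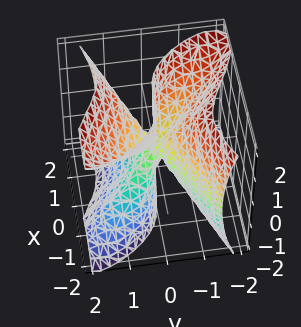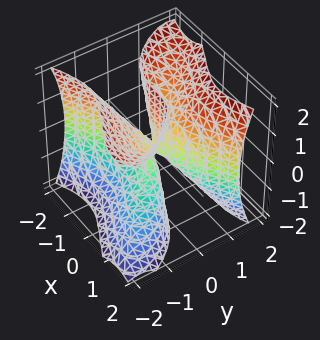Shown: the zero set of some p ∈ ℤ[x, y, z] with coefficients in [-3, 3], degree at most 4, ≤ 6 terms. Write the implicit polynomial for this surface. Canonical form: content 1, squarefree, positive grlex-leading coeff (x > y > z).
2*x^3 - 3*x*y^2 - 3*y^3 + 2*y*z^2

Degree: no degree-2 surface has this shape, so deg p = 3.
Checking where it meets the axes: one y-axis crossing is at y = 0; the visible z-axis segment lies entirely on the surface; it crosses the x-axis at the gridline x = 0.
Together with the visible shape, these determine p as stated.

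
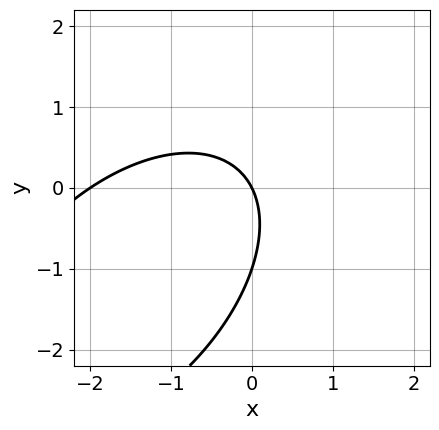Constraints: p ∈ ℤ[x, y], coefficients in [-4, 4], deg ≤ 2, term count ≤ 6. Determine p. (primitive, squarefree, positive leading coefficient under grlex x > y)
x^2 - x*y + y^2 + 2*x + y

First, the degree is 2 — a generic line meets the curve in up to 2 points.
Next, reading off the gridlines: the x-axis gridline crossings are at x ∈ {-2, 0}; the y-axis gridline crossings are at y ∈ {-1, 0}.
Finally, solving for integer coefficients yields p as stated.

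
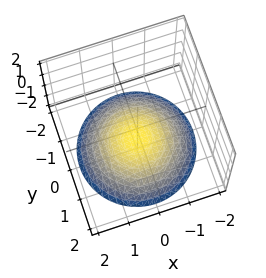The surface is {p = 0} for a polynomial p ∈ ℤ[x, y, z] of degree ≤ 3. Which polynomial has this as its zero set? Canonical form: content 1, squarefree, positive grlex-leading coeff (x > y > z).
x^2 + y^2 + 3*z + 3

1. deg p = 2. No degree-1 surface has this shape.
2. By symmetry, the surface is invariant under rotation about z: p = q(x² + y², z).
3. Checking where it meets the axes: it misses every integer gridline on the x-axis; a circular section at z = -2 has radius between 1 and 2; it crosses the z-axis at the gridline z = -1.
4. These observations pin down the coefficients.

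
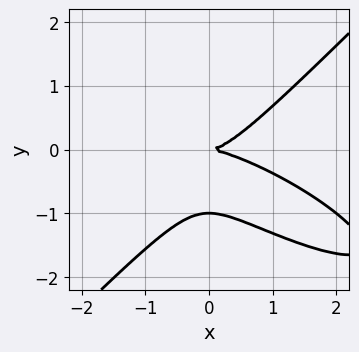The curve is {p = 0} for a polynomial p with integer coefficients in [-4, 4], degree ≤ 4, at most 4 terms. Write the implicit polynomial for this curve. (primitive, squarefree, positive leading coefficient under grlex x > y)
x^3 + 2*x^2*y - 3*y^3 - 3*y^2

Degree: the shape is more complex than any degree-2 curve, so deg p = 3.
Against the integer gridlines: it crosses the x-axis at the gridline x = 0; the y-axis gridline crossings are at y ∈ {-1, 0}.
Assembling these constraints gives the stated polynomial.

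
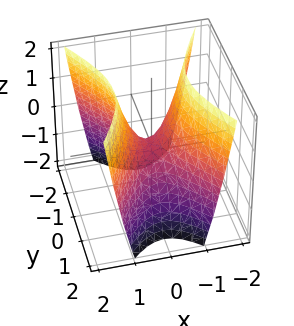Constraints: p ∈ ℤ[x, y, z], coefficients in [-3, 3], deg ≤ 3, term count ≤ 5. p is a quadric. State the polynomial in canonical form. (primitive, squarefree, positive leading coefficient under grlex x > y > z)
1. The degree is 2 — a hyperbolic paraboloid; a quadric.
2. Symmetries: the y ↦ −y reflection is a symmetry, so y appears only in even powers; it's symmetric under x → −x, forcing even powers of x.
3. From the visible intercepts: it meets the y-axis at y = 0 (among the integer gridlines); it meets the x-axis at x = 0 (among the integer gridlines); one z-axis crossing is at z = 0.
4. Putting this together gives p.

2*x^2 - y^2 - z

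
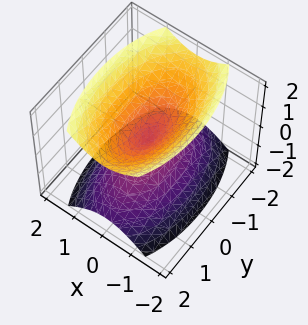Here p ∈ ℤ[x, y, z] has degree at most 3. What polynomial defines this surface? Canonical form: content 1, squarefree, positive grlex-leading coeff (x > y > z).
(a) I count 2 distinct pieces. Treating them together as one polynomial.
(b) Degree: a double cone through the origin; a quadric, so deg p = 2.
(c) Symmetries: it's symmetric under z → −z, forcing even powers of z; mirror symmetry y ↦ −y ⇒ only even powers of y; it's symmetric under x → −x, forcing even powers of x.
(d) Reading off the gridlines: it meets the x-axis at x = 0 (among the integer gridlines); it meets the z-axis at z = 0 (among the integer gridlines).
(e) The integer polynomial consistent with all of this is the stated p.

3*x^2 + y^2 - 2*z^2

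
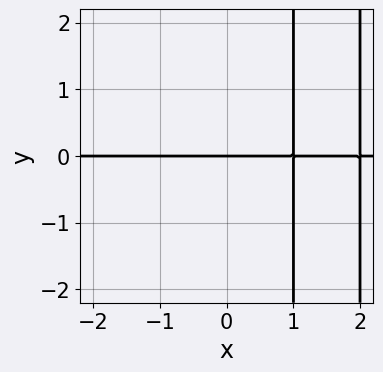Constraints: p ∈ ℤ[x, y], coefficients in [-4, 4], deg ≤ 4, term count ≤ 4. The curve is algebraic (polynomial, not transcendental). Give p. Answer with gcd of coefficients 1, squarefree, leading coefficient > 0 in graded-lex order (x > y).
deg p = 3.
Against the integer gridlines: one y-axis crossing is at y = 0; the visible x-axis segment lies entirely on the curve.
Solving for integer coefficients yields p as stated.

x^2*y - 3*x*y + 2*y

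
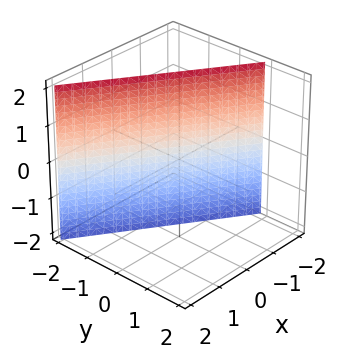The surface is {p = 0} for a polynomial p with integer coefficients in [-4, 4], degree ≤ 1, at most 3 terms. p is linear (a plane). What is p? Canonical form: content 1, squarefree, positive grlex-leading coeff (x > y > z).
2*x + 3*y + 2

Degree: every cross-section is a straight line — this is a plane, so deg p = 1.
Checking where it meets the axes: it meets the x-axis at x = -1 (among the integer gridlines); it misses every integer gridline on the z-axis.
Fitting integer coefficients to these (and the overall shape) gives p.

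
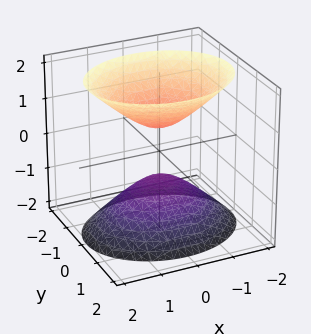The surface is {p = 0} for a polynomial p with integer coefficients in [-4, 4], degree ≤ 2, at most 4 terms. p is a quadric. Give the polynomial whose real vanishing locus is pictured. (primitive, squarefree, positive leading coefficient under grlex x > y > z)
2*x^2 + 3*y^2 - 2*z^2 + 1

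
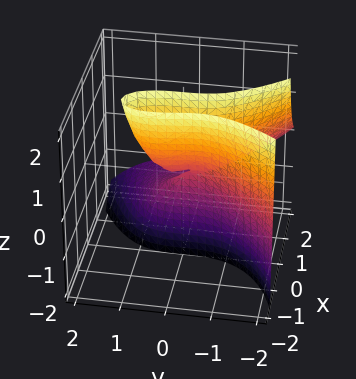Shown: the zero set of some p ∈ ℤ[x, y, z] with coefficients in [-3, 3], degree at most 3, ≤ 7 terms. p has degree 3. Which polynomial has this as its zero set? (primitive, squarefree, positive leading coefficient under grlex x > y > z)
1. The degree is 3 — no degree-2 surface has this shape.
2. From the axis intercepts and sections: the visible z-axis segment lies entirely on the surface; one y-axis crossing is at y = 0; it meets the x-axis at x = 0 (among the integer gridlines).
3. Solving for integer coefficients yields p as stated.

2*x^2*z + y^3 + 3*x^2 + x*y + 3*x*z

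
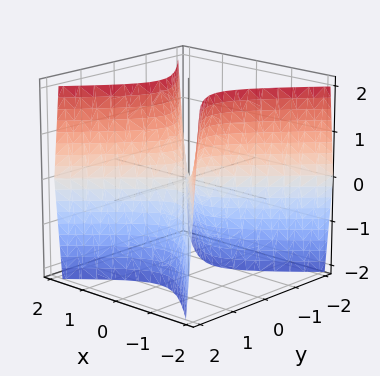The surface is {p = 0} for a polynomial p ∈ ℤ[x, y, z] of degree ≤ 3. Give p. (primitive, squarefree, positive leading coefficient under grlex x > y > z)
3*x^2 - 3*y^2 - z

1. The degree is 2 — a hyperbolic paraboloid; a quadric.
2. Symmetries: mirror symmetry y ↦ −y ⇒ only even powers of y; mirror symmetry x ↦ −x ⇒ only even powers of x.
3. From the visible intercepts: it meets the y-axis at y = 0 (among the integer gridlines); it meets the z-axis at z = 0 (among the integer gridlines).
4. Assembling these constraints gives the stated polynomial.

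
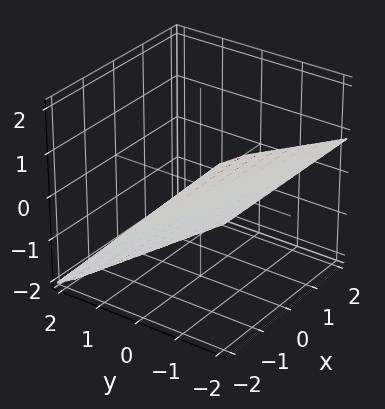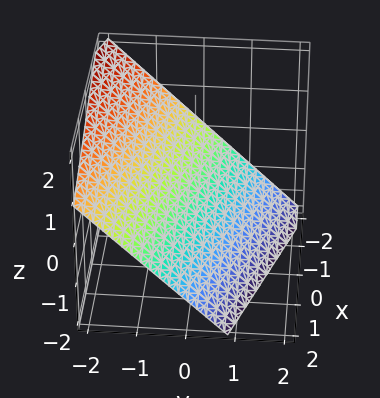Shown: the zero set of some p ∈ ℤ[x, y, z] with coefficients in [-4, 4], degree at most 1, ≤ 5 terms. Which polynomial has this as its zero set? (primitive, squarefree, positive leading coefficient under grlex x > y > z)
First, deg p = 1. Every cross-section is a straight line — this is a plane.
Next, checking where it meets the axes: one x-axis crossing is at x = -2.
Finally, matching integer coefficients to the picture gives p.

x + 3*y + 3*z + 2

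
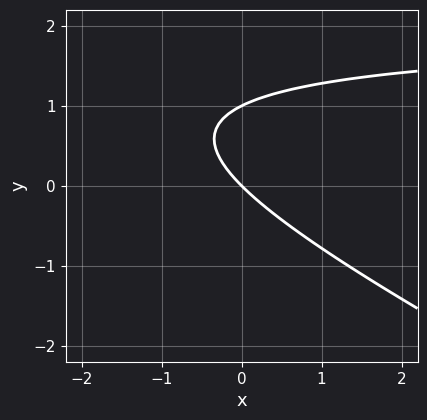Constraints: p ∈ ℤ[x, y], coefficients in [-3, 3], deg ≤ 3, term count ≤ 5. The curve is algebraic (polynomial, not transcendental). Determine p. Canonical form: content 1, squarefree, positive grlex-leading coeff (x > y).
x*y + 2*y^2 - 2*x - 2*y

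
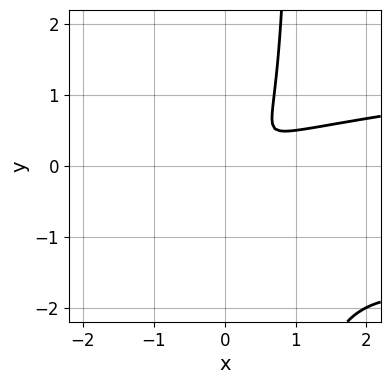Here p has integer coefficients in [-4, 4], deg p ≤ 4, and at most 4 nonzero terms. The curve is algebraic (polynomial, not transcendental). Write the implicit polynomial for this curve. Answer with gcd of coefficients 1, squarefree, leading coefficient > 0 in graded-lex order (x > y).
(a) The degree is 3 — a generic line meets the curve in up to 3 points.
(b) Putting this together gives p.

3*x*y^2 - x^2 + 2*x*y - 3*y^2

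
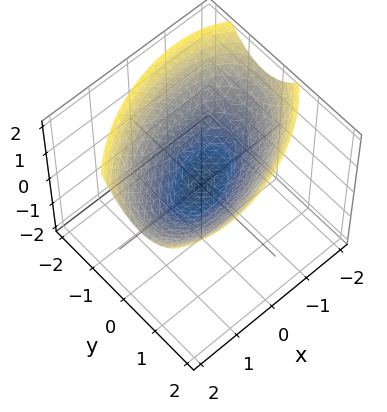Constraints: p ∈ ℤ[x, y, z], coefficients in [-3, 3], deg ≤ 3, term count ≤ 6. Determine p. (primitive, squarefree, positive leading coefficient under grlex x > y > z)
1. Degree: the shape is more complex than any degree-1 surface, so deg p = 2.
2. From the axis intercepts and sections: one y-axis crossing is at y = 0; it crosses the z-axis at the gridline z = 0; it meets the x-axis at x = 0 (among the integer gridlines).
3. The integer polynomial consistent with all of this is the stated p.

x^2 - x*y + 2*y^2 - 3*z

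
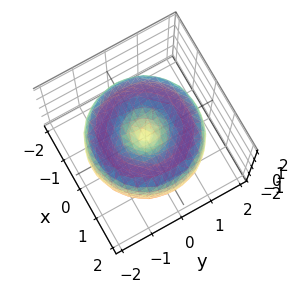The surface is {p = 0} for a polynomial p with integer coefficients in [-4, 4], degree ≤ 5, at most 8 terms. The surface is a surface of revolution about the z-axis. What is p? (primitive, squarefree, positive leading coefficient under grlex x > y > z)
1. Degree: no degree-3 surface has this shape, so deg p = 4.
2. Symmetry: every cross-section ⟂ z is a circle, so x, y appear only via x² + y².
3. From the axis intercepts and sections: one y-axis crossing is at y = 0; one x-axis crossing is at x = 0.
4. Matching integer coefficients to the picture gives p.

x^4 + 2*x^2*y^2 + y^4 - 3*x^2 - 3*y^2 + 2*z^2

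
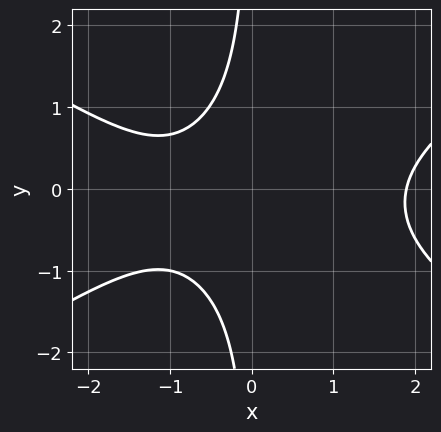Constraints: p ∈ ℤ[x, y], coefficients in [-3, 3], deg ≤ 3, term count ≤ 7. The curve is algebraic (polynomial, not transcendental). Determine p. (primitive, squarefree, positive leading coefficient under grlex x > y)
x^3 - 3*x*y^2 - x*y - 2*x - 3

First, deg p = 3. No degree-2 curve has this shape.
Then, observable constraints: it misses every integer gridline on the y-axis.
Finally, putting this together gives p.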